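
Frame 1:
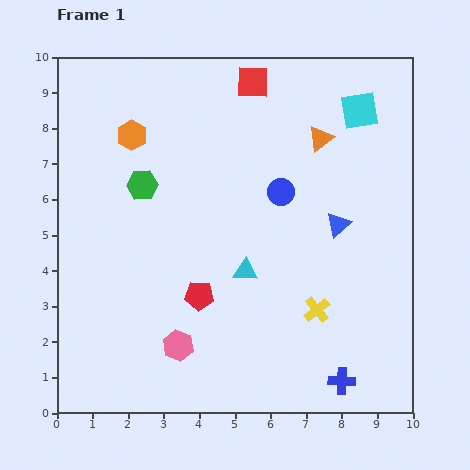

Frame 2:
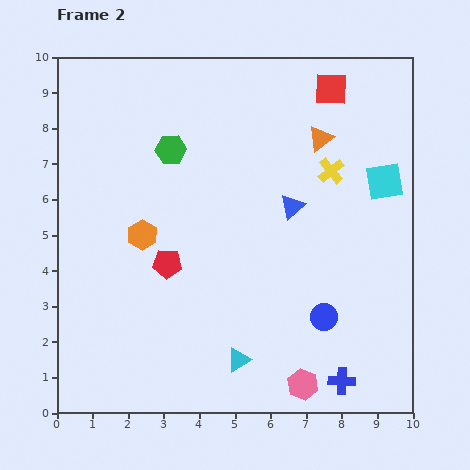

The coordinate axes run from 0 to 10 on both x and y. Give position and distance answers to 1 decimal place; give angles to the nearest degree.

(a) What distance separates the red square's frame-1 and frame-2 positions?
2.2

The red square moved from (5.5, 9.3) to (7.7, 9.1), a distance of √(2.2² + 0.2²) ≈ 2.2.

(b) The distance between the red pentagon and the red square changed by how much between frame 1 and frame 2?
+0.5

Distance in frame 1: 6.2. Distance in frame 2: 6.7.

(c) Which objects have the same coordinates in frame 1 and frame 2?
the blue cross, the orange triangle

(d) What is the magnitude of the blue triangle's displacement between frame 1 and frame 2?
1.4

The blue triangle moved from (7.9, 5.3) to (6.6, 5.8), a distance of √(1.3² + 0.5²) ≈ 1.4.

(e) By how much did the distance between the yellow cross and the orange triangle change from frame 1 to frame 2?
-3.9

Distance in frame 1: 4.8. Distance in frame 2: 0.9.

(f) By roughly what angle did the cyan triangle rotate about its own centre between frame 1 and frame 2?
34° counter-clockwise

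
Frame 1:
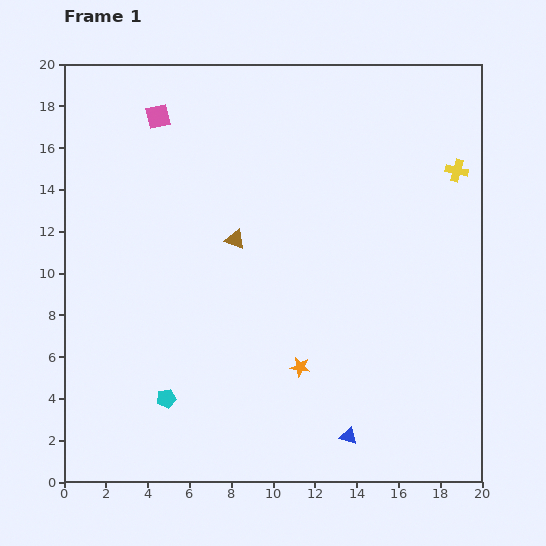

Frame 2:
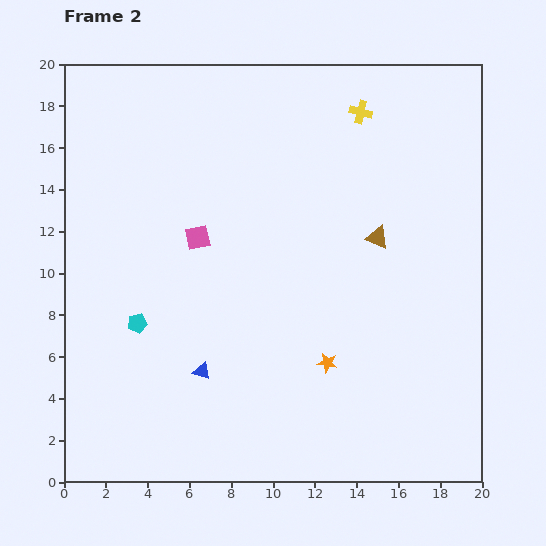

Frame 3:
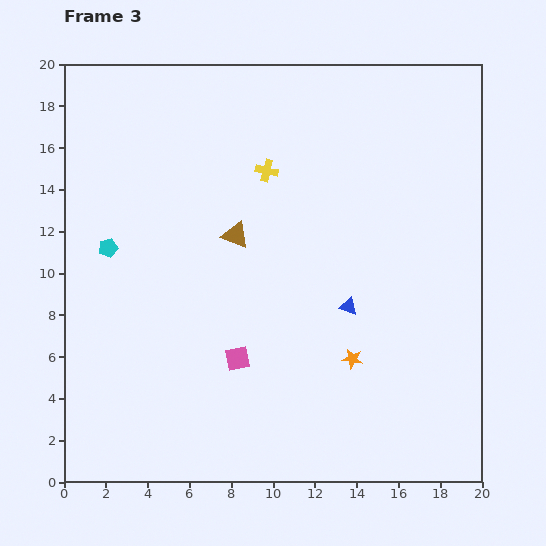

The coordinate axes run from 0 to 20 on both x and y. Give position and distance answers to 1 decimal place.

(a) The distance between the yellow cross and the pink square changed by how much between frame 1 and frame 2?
-4.7

Distance in frame 1: 14.5. Distance in frame 2: 9.8.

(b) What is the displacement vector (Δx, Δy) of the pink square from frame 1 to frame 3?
(3.8, -11.6)

The pink square was at (4.5, 17.5) in frame 1 and (8.3, 5.9) in frame 3.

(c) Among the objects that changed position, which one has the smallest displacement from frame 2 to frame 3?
the orange star

(moved 1.2)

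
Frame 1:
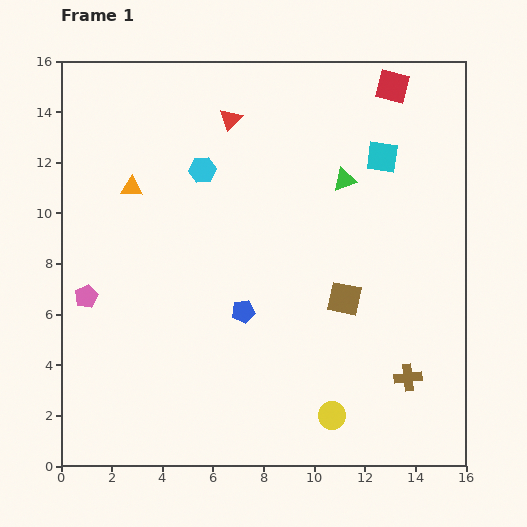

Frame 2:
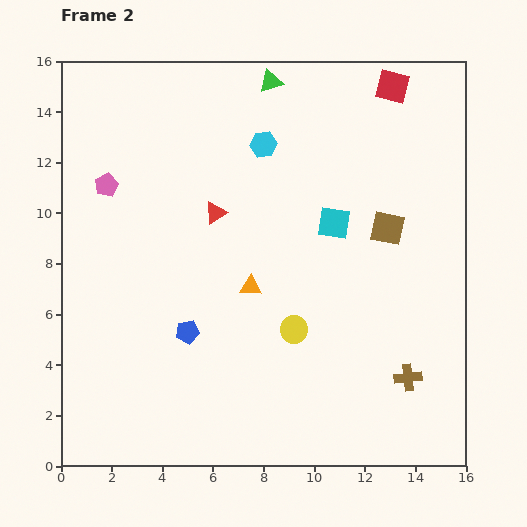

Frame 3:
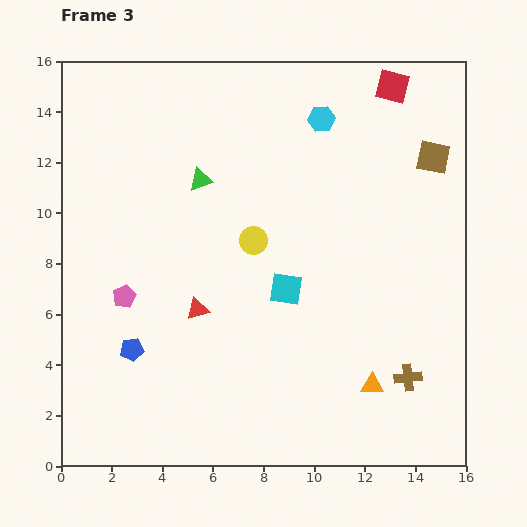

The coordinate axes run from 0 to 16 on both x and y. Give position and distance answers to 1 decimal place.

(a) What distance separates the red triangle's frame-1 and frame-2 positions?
3.7

The red triangle moved from (6.7, 13.7) to (6.1, 10.0), a distance of √(0.6² + 3.7²) ≈ 3.7.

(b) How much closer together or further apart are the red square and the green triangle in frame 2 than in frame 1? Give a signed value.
+0.6

Distance in frame 1: 4.2. Distance in frame 2: 4.8.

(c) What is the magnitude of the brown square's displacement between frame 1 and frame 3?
6.6

The brown square moved from (11.2, 6.6) to (14.7, 12.2), a distance of √(3.5² + 5.6²) ≈ 6.6.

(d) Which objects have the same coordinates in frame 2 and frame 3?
the red square, the brown cross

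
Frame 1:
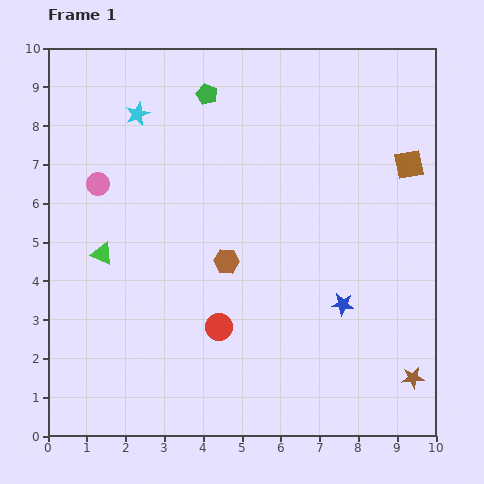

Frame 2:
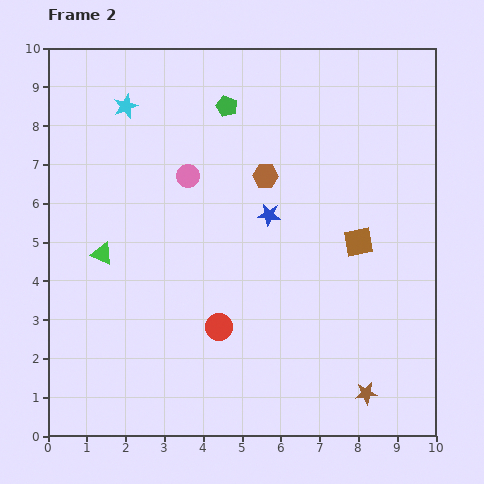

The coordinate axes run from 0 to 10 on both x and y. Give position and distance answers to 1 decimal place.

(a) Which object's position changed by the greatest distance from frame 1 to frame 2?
the blue star

(moved 3.0; next 2.4)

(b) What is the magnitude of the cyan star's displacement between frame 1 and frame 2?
0.4

The cyan star moved from (2.3, 8.3) to (2.0, 8.5), a distance of √(0.3² + 0.2²) ≈ 0.4.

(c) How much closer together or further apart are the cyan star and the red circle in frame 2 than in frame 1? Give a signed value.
+0.3

Distance in frame 1: 5.9. Distance in frame 2: 6.2.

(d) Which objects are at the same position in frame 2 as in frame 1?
the red circle, the green triangle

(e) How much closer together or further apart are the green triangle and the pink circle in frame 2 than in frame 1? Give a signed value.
+1.2

Distance in frame 1: 1.8. Distance in frame 2: 3.0.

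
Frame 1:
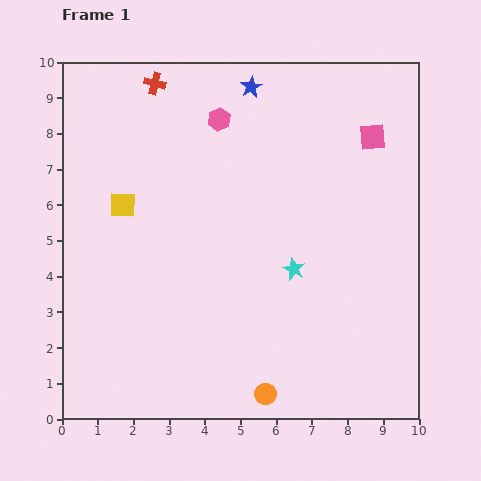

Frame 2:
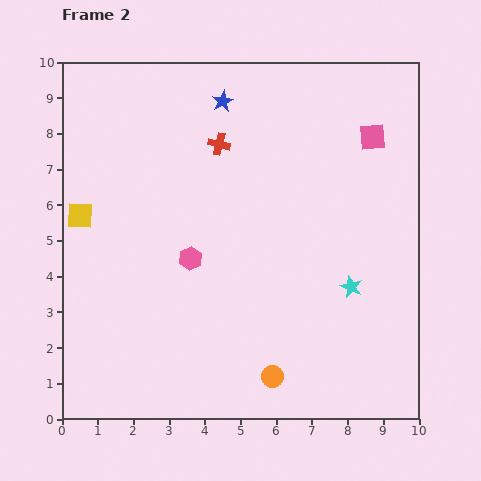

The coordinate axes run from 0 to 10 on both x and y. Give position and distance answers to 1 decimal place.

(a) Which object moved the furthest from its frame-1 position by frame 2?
the pink hexagon

(moved 4.0; next 2.5)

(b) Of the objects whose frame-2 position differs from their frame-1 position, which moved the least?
the orange circle

(moved 0.5)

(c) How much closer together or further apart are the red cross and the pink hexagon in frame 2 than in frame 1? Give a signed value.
+1.2

Distance in frame 1: 2.1. Distance in frame 2: 3.3.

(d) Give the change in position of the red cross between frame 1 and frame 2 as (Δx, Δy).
(1.8, -1.7)

The red cross was at (2.6, 9.4) in frame 1 and (4.4, 7.7) in frame 2.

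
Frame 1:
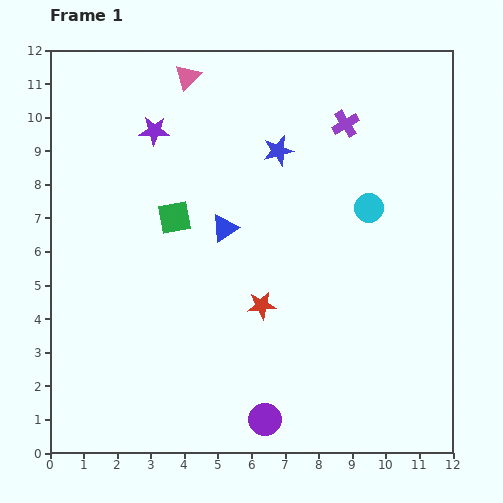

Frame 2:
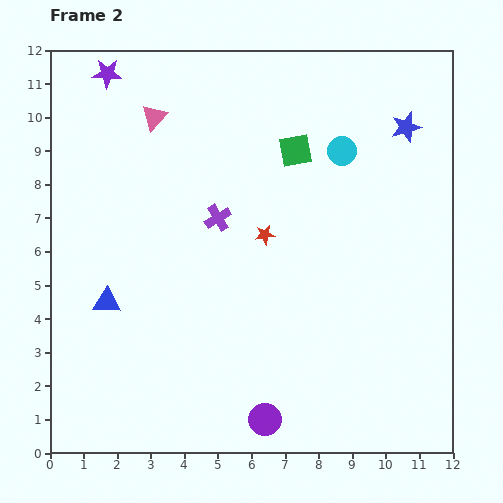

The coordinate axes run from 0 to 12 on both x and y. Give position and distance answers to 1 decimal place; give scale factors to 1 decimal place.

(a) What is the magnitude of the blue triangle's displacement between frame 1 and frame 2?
4.1

The blue triangle moved from (5.2, 6.7) to (1.7, 4.5), a distance of √(3.5² + 2.2²) ≈ 4.1.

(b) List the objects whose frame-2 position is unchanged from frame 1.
the purple circle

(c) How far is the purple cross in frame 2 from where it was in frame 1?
4.7

The purple cross moved from (8.8, 9.8) to (5.0, 7.0), a distance of √(3.8² + 2.8²) ≈ 4.7.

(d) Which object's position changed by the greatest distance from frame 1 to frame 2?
the purple cross

(moved 4.7; next 4.1)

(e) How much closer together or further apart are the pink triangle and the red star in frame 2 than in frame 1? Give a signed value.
-2.3

Distance in frame 1: 7.1. Distance in frame 2: 4.8.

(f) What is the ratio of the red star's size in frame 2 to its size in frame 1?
0.7×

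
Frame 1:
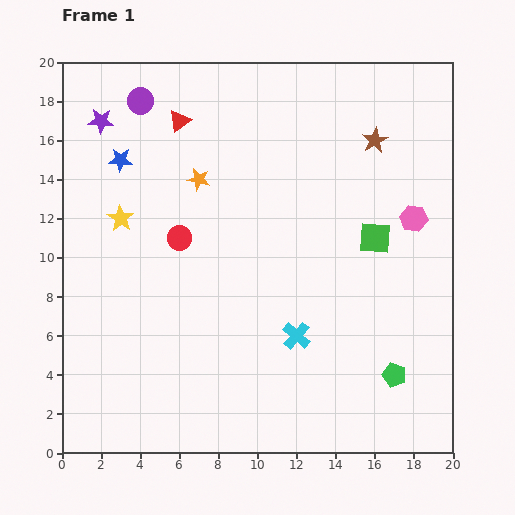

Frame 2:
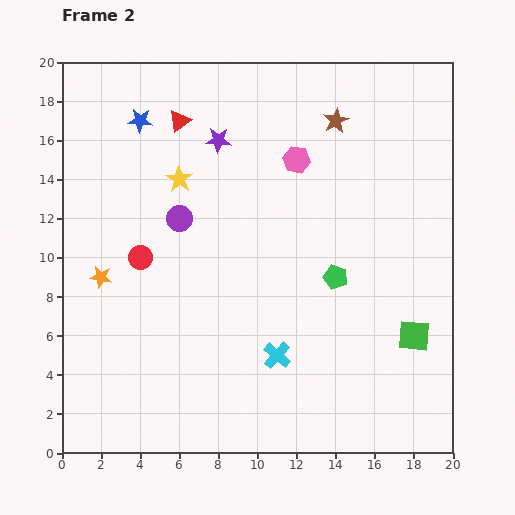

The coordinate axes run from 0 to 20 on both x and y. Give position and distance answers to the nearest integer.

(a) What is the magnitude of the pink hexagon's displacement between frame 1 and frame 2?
7

The pink hexagon moved from (18, 12) to (12, 15), a distance of √(6² + 3²) ≈ 7.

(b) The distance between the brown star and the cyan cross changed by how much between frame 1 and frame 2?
+1

Distance in frame 1: 11. Distance in frame 2: 12.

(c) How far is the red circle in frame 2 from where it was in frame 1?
2

The red circle moved from (6, 11) to (4, 10), a distance of √(2² + 1²) ≈ 2.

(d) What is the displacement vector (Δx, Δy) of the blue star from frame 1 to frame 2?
(1, 2)

The blue star was at (3, 15) in frame 1 and (4, 17) in frame 2.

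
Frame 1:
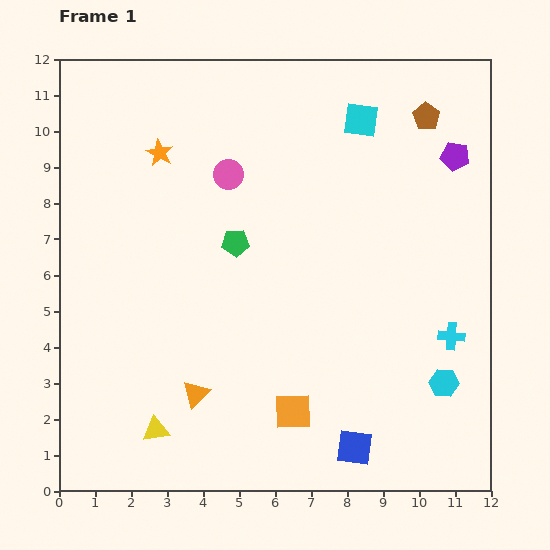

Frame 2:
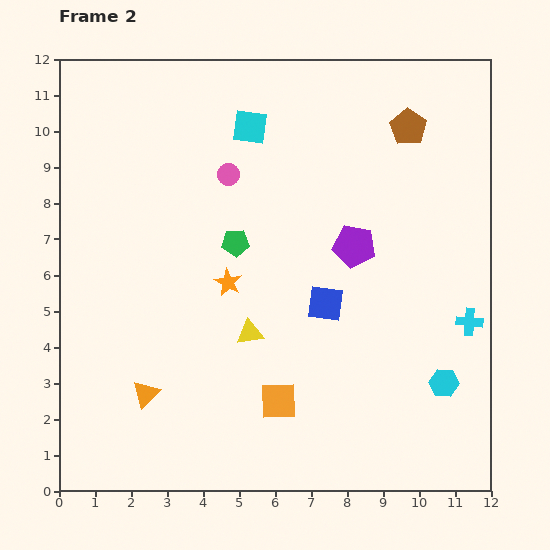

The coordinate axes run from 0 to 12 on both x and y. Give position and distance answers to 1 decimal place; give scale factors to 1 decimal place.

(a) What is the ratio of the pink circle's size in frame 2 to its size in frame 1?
0.7×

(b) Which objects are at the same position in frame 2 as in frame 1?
the cyan hexagon, the green pentagon, the pink circle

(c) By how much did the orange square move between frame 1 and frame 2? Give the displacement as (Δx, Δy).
(-0.4, 0.3)

The orange square was at (6.5, 2.2) in frame 1 and (6.1, 2.5) in frame 2.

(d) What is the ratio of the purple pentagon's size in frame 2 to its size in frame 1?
1.5×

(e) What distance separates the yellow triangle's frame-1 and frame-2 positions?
3.7

The yellow triangle moved from (2.7, 1.7) to (5.3, 4.4), a distance of √(2.6² + 2.7²) ≈ 3.7.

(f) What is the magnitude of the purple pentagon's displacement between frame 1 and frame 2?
3.8

The purple pentagon moved from (11.0, 9.3) to (8.2, 6.8), a distance of √(2.8² + 2.5²) ≈ 3.8.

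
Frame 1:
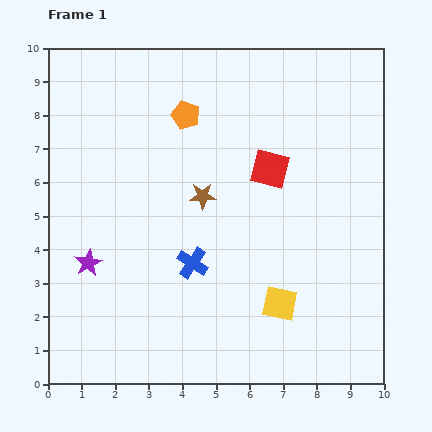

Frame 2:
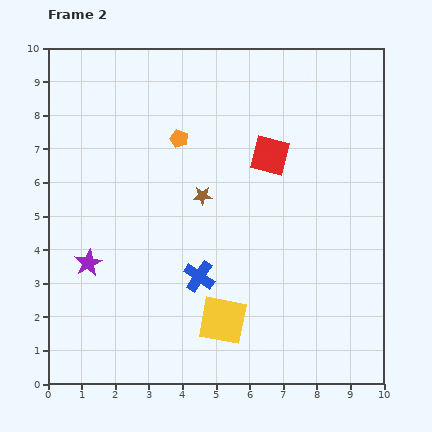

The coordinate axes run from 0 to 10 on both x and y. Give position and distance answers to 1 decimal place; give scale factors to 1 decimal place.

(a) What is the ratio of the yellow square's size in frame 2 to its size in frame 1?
1.4×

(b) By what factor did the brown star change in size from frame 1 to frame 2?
0.7×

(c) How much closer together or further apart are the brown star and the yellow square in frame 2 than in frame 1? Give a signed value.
-0.2

Distance in frame 1: 3.9. Distance in frame 2: 3.7.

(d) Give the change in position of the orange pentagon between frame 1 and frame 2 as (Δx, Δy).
(-0.2, -0.7)

The orange pentagon was at (4.1, 8.0) in frame 1 and (3.9, 7.3) in frame 2.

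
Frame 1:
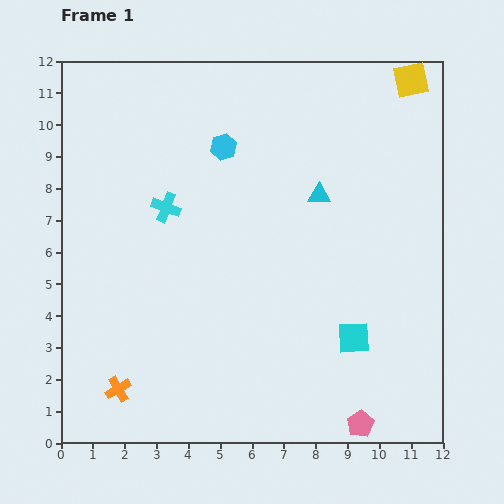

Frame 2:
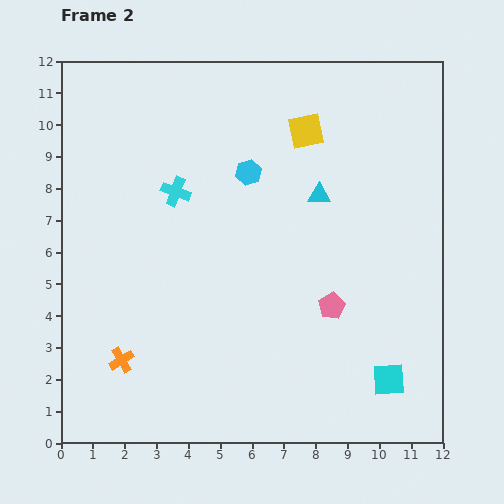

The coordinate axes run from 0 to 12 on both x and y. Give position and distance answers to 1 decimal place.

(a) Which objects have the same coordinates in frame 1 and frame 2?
the cyan triangle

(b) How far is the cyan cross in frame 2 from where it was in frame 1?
0.6

The cyan cross moved from (3.3, 7.4) to (3.6, 7.9), a distance of √(0.3² + 0.5²) ≈ 0.6.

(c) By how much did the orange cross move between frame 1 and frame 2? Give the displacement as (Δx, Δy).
(0.1, 0.9)

The orange cross was at (1.8, 1.7) in frame 1 and (1.9, 2.6) in frame 2.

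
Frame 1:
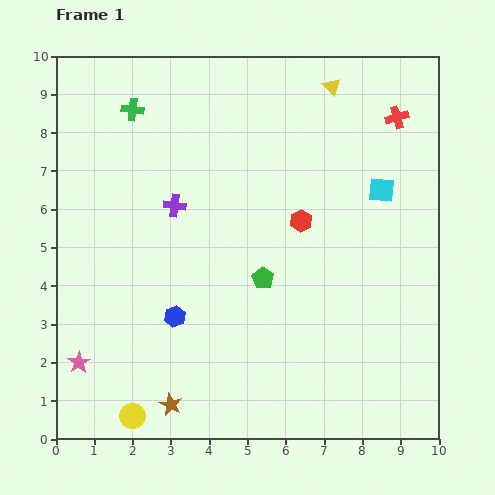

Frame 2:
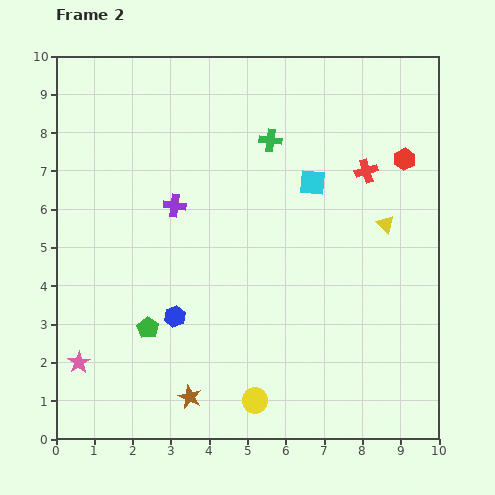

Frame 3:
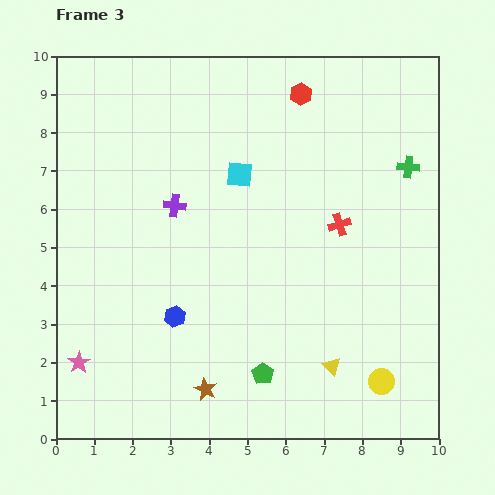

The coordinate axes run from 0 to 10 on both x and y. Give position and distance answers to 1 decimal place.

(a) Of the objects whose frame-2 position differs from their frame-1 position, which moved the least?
the brown star

(moved 0.5)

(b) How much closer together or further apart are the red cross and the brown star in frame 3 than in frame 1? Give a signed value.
-4.0

Distance in frame 1: 9.5. Distance in frame 3: 5.5.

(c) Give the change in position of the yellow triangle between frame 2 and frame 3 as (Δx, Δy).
(-1.4, -3.7)

The yellow triangle was at (8.6, 5.6) in frame 2 and (7.2, 1.9) in frame 3.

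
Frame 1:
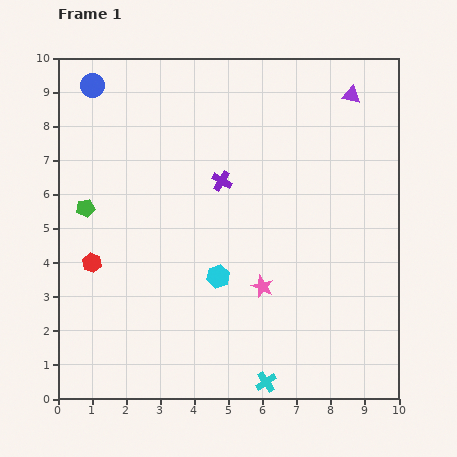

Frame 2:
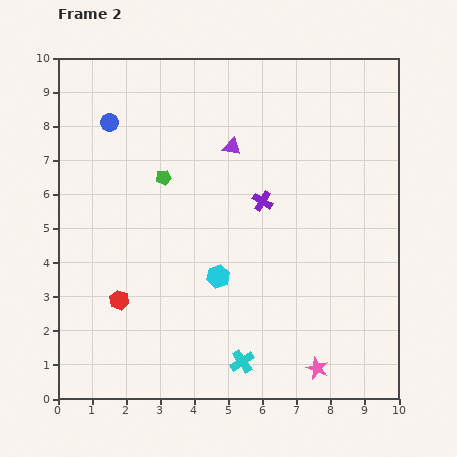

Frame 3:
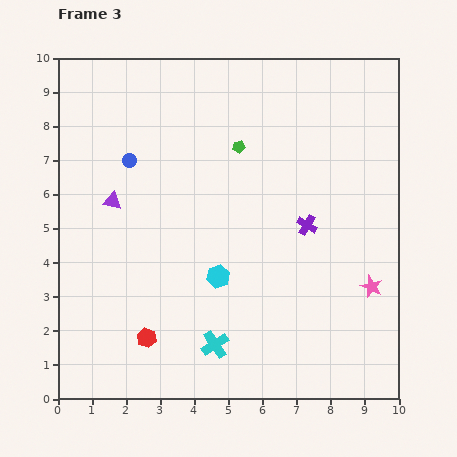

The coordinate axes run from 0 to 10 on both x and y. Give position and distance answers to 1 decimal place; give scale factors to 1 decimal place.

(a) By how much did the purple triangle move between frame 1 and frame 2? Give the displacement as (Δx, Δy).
(-3.5, -1.5)

The purple triangle was at (8.6, 8.9) in frame 1 and (5.1, 7.4) in frame 2.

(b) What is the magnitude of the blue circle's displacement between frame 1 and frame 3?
2.5

The blue circle moved from (1.0, 9.2) to (2.1, 7.0), a distance of √(1.1² + 2.2²) ≈ 2.5.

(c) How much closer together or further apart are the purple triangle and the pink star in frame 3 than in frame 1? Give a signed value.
+1.8

Distance in frame 1: 6.2. Distance in frame 3: 8.0.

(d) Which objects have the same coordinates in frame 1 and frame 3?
the cyan hexagon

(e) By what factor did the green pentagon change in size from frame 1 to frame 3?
0.7×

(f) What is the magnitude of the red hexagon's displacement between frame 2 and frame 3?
1.4

The red hexagon moved from (1.8, 2.9) to (2.6, 1.8), a distance of √(0.8² + 1.1²) ≈ 1.4.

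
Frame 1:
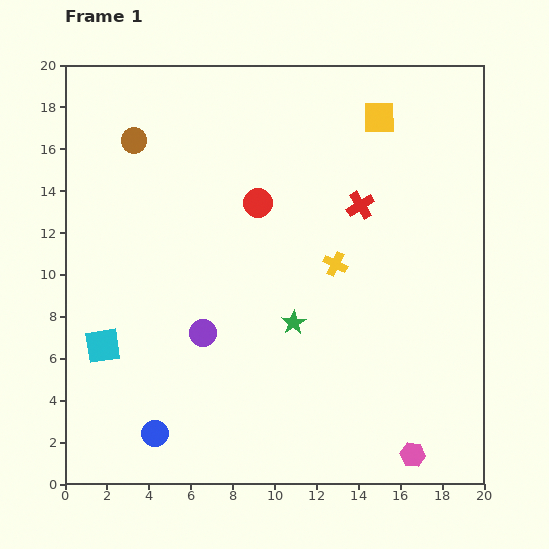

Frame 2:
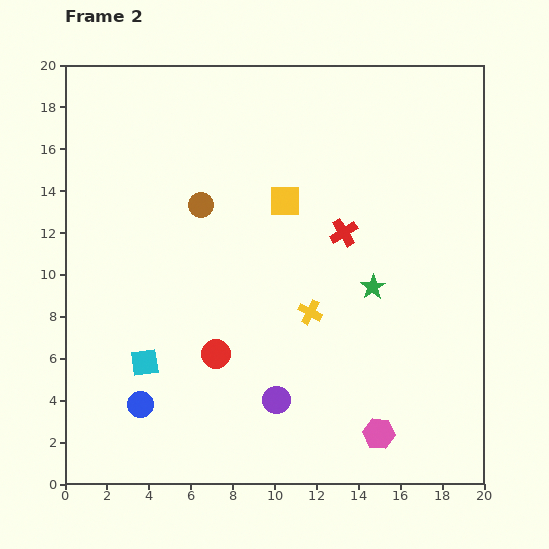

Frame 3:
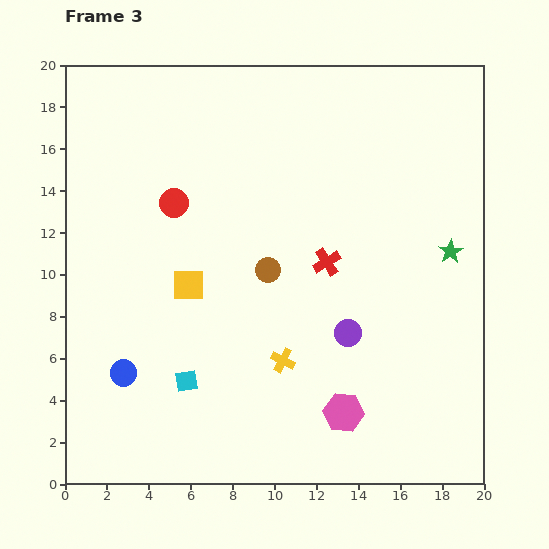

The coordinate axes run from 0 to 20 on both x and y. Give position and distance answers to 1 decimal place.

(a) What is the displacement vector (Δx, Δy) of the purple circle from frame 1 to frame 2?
(3.5, -3.2)

The purple circle was at (6.6, 7.2) in frame 1 and (10.1, 4.0) in frame 2.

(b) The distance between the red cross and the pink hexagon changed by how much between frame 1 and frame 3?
-5.0

Distance in frame 1: 12.2. Distance in frame 3: 7.2.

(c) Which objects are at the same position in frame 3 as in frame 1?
none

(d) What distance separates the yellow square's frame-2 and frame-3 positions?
6.1

The yellow square moved from (10.5, 13.5) to (5.9, 9.5), a distance of √(4.6² + 4.0²) ≈ 6.1.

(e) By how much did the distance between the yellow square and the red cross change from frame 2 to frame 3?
+3.5

Distance in frame 2: 3.2. Distance in frame 3: 6.7.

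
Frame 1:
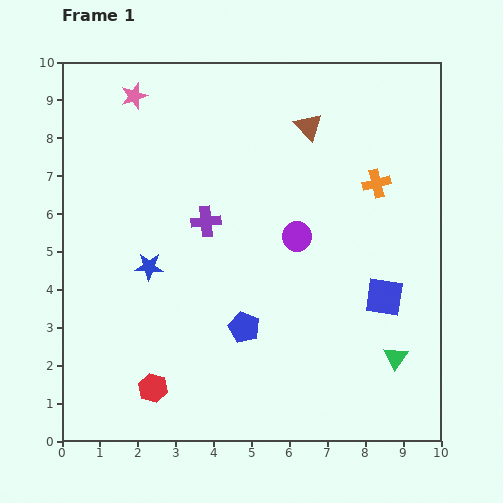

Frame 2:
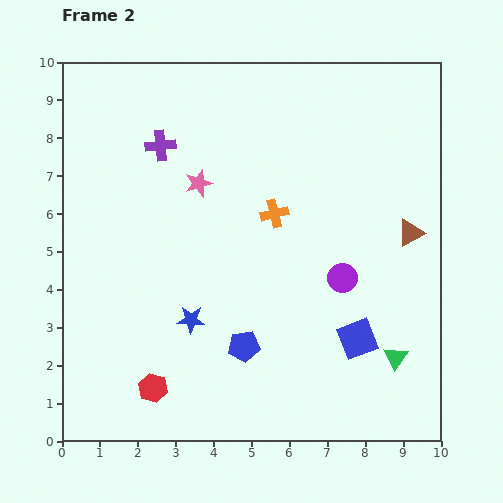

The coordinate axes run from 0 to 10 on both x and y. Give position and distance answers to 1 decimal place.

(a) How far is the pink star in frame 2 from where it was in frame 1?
2.9

The pink star moved from (1.9, 9.1) to (3.6, 6.8), a distance of √(1.7² + 2.3²) ≈ 2.9.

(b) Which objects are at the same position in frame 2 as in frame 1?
the red hexagon, the green triangle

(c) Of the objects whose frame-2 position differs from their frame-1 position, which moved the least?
the blue pentagon

(moved 0.5)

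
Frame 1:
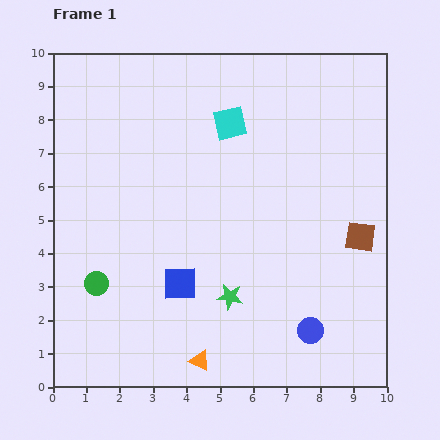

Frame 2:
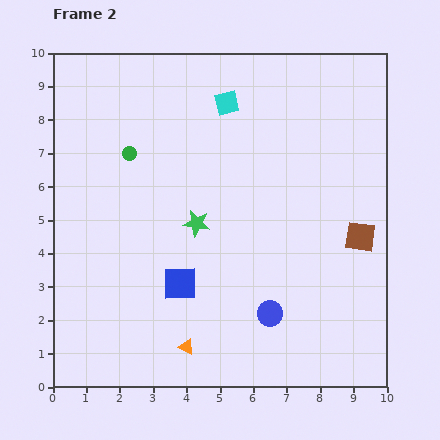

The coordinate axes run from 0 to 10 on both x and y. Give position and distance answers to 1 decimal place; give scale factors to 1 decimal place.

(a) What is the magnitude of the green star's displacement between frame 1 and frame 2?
2.4

The green star moved from (5.3, 2.7) to (4.3, 4.9), a distance of √(1.0² + 2.2²) ≈ 2.4.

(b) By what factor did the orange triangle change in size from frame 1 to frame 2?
0.7×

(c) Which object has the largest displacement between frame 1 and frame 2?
the green circle

(moved 4.0; next 2.4)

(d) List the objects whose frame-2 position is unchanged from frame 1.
the blue square, the brown square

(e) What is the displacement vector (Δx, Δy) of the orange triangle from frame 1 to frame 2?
(-0.4, 0.4)

The orange triangle was at (4.4, 0.8) in frame 1 and (4.0, 1.2) in frame 2.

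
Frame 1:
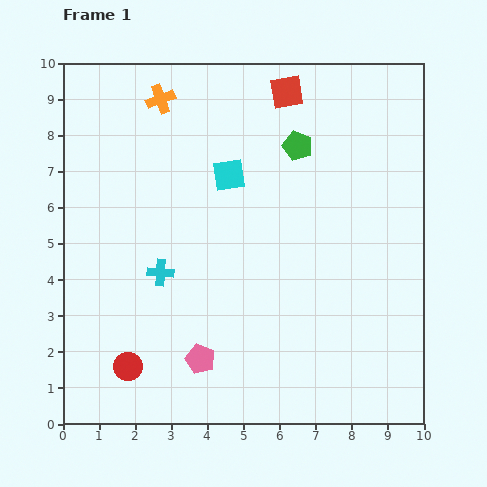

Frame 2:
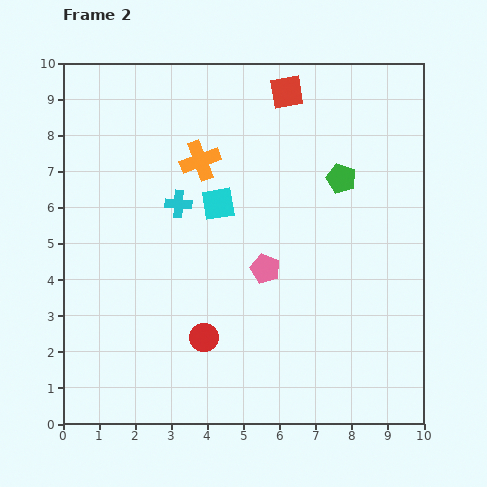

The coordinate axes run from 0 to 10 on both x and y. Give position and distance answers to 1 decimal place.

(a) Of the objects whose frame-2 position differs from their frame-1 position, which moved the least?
the cyan square

(moved 0.9)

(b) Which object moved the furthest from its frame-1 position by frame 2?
the pink pentagon

(moved 3.1; next 2.2)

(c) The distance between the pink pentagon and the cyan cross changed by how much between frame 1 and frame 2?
+0.4

Distance in frame 1: 2.6. Distance in frame 2: 3.0.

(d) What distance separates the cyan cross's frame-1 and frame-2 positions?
2.0

The cyan cross moved from (2.7, 4.2) to (3.2, 6.1), a distance of √(0.5² + 1.9²) ≈ 2.0.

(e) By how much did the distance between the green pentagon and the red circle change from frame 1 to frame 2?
-1.9

Distance in frame 1: 7.7. Distance in frame 2: 5.8.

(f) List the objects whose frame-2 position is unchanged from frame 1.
the red square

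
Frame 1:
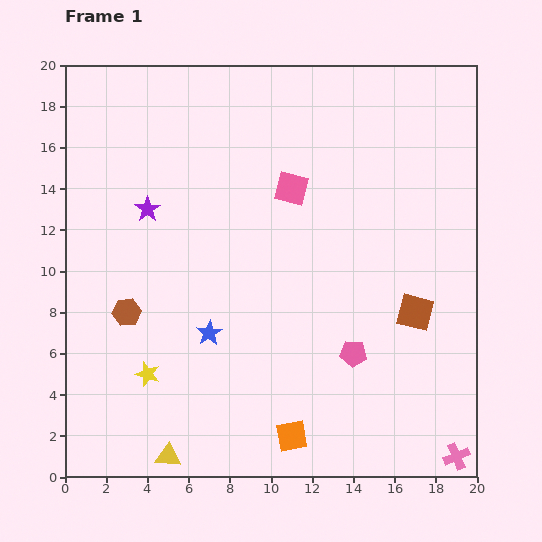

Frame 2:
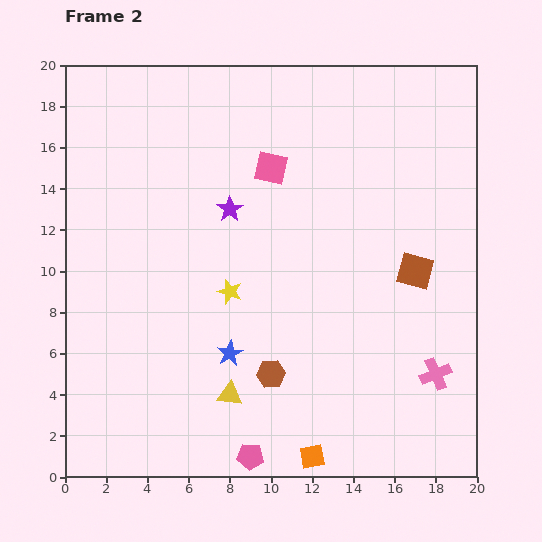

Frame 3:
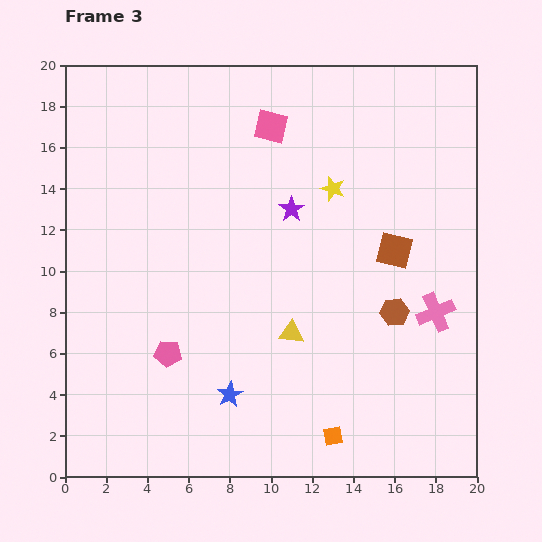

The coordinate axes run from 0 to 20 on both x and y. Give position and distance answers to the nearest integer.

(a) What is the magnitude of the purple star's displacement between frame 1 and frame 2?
4

The purple star moved from (4, 13) to (8, 13), a distance of √(4² + 0²) ≈ 4.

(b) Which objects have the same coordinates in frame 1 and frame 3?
none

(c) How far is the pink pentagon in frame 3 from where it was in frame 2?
6

The pink pentagon moved from (9, 1) to (5, 6), a distance of √(4² + 5²) ≈ 6.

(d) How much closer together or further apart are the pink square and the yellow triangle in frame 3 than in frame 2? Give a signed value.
-1

Distance in frame 2: 11. Distance in frame 3: 10.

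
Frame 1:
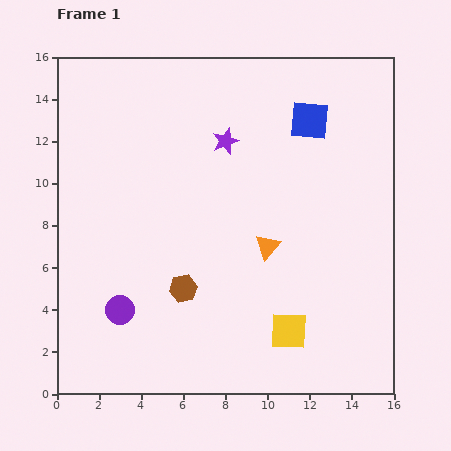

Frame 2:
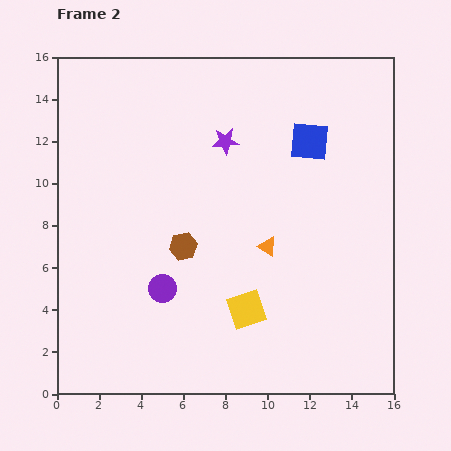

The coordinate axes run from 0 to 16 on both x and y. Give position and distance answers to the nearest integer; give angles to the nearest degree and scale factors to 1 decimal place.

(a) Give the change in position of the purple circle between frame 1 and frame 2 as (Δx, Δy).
(2, 1)

The purple circle was at (3, 4) in frame 1 and (5, 5) in frame 2.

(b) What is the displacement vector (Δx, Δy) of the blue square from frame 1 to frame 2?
(0, -1)

The blue square was at (12, 13) in frame 1 and (12, 12) in frame 2.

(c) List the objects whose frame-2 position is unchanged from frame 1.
the orange triangle, the purple star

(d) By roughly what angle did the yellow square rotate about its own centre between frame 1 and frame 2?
20° counter-clockwise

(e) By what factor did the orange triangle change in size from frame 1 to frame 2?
0.8×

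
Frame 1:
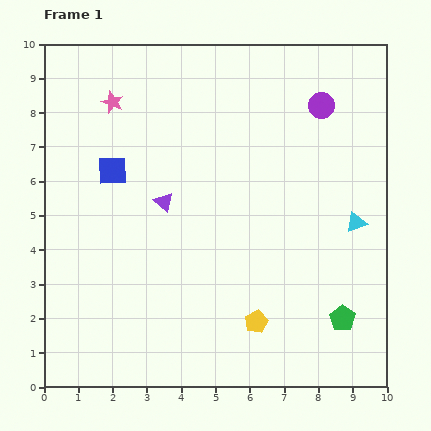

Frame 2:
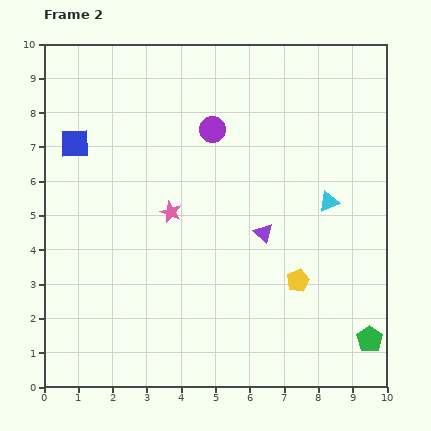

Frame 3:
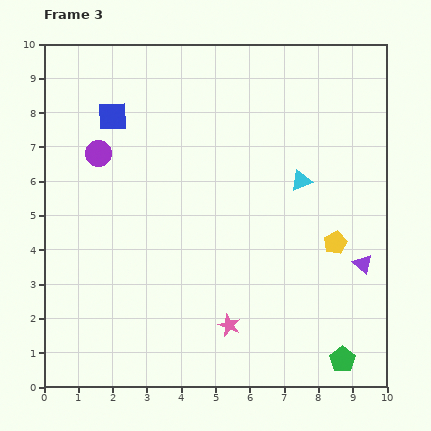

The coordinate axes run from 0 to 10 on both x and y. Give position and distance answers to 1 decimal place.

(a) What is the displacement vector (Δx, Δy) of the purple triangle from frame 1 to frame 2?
(2.9, -0.9)

The purple triangle was at (3.5, 5.4) in frame 1 and (6.4, 4.5) in frame 2.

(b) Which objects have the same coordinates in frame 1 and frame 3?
none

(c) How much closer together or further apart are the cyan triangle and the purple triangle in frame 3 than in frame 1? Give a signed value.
-2.6

Distance in frame 1: 5.6. Distance in frame 3: 3.0.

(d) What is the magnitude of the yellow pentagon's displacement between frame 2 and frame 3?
1.6

The yellow pentagon moved from (7.4, 3.1) to (8.5, 4.2), a distance of √(1.1² + 1.1²) ≈ 1.6.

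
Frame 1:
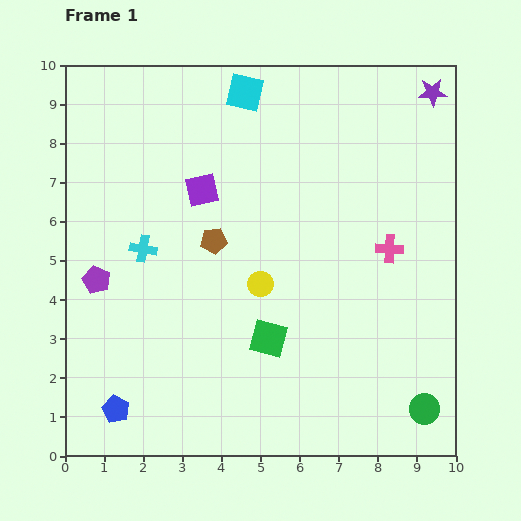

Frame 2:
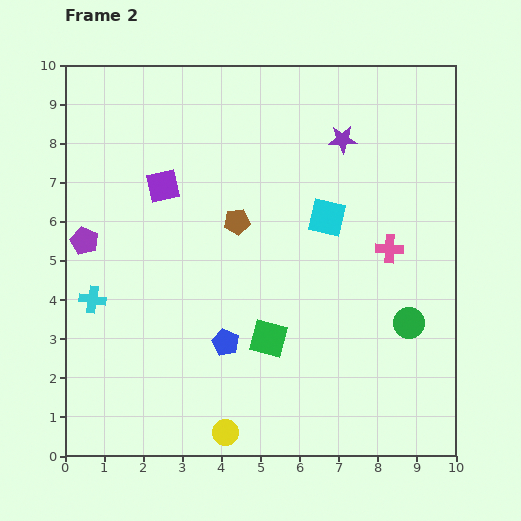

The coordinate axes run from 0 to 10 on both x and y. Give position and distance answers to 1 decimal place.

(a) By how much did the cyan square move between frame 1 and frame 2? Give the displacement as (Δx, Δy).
(2.1, -3.2)

The cyan square was at (4.6, 9.3) in frame 1 and (6.7, 6.1) in frame 2.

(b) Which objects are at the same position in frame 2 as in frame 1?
the green square, the pink cross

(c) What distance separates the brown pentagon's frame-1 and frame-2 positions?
0.8

The brown pentagon moved from (3.8, 5.5) to (4.4, 6.0), a distance of √(0.6² + 0.5²) ≈ 0.8.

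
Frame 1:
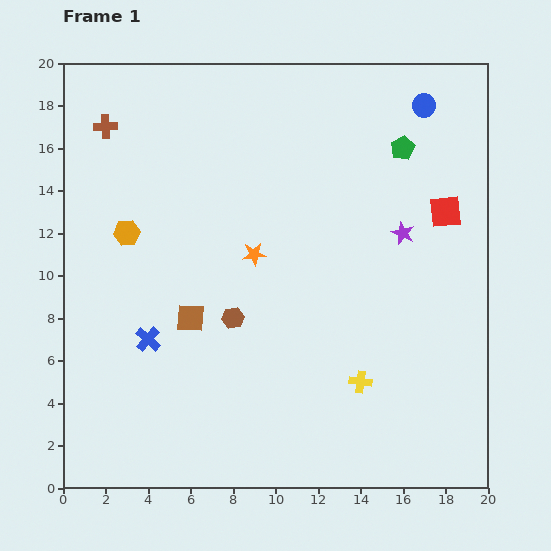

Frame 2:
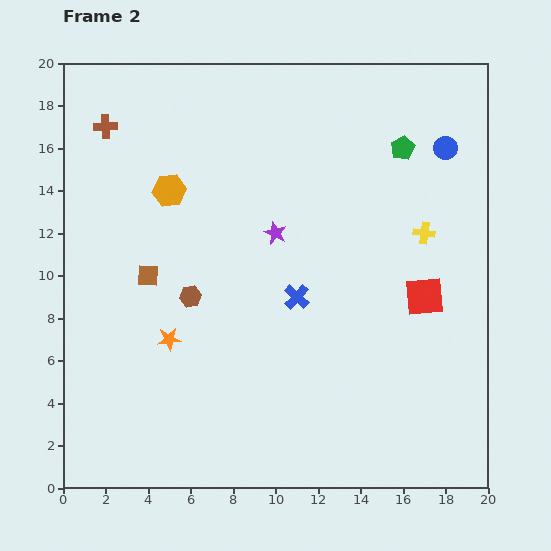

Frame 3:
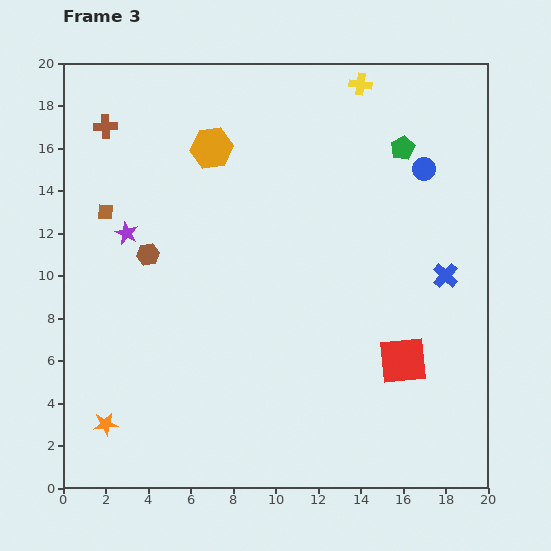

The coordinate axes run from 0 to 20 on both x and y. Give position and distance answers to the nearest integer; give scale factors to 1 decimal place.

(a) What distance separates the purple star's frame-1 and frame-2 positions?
6

The purple star moved from (16, 12) to (10, 12), a distance of √(6² + 0²) ≈ 6.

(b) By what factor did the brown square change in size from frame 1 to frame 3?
0.6×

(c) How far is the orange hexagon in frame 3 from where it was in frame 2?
3

The orange hexagon moved from (5, 14) to (7, 16), a distance of √(2² + 2²) ≈ 3.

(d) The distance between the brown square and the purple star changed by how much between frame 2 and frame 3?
-5

Distance in frame 2: 6. Distance in frame 3: 1.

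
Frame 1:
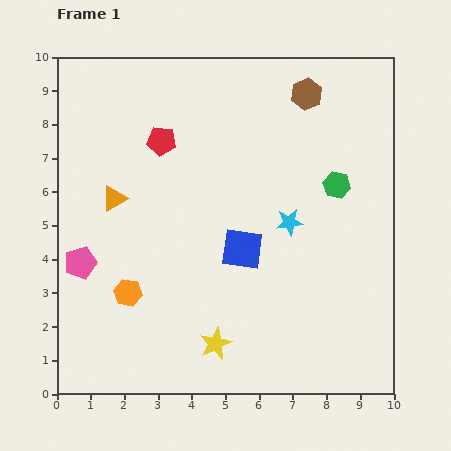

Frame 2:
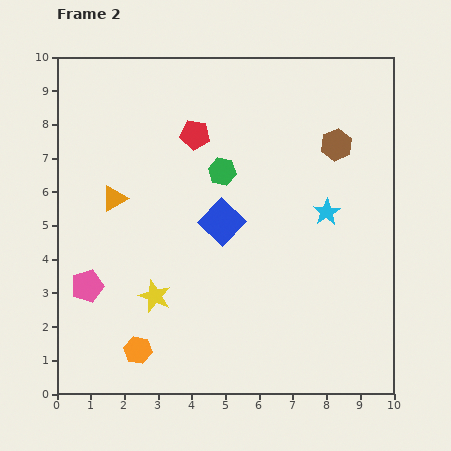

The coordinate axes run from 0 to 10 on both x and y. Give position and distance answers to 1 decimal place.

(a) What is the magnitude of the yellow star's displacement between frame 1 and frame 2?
2.3

The yellow star moved from (4.7, 1.5) to (2.9, 2.9), a distance of √(1.8² + 1.4²) ≈ 2.3.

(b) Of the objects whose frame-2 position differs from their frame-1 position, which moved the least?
the pink pentagon

(moved 0.7)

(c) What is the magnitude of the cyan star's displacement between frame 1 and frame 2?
1.1

The cyan star moved from (6.9, 5.1) to (8.0, 5.4), a distance of √(1.1² + 0.3²) ≈ 1.1.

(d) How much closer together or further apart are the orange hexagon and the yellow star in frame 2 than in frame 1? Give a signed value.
-1.3

Distance in frame 1: 3.0. Distance in frame 2: 1.7.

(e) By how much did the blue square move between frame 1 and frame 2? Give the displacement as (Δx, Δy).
(-0.6, 0.8)

The blue square was at (5.5, 4.3) in frame 1 and (4.9, 5.1) in frame 2.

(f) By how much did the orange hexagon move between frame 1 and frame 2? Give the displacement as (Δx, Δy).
(0.3, -1.7)

The orange hexagon was at (2.1, 3.0) in frame 1 and (2.4, 1.3) in frame 2.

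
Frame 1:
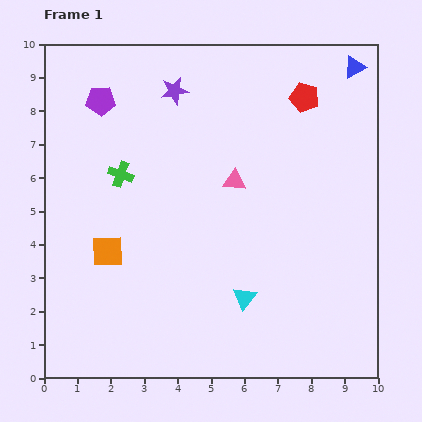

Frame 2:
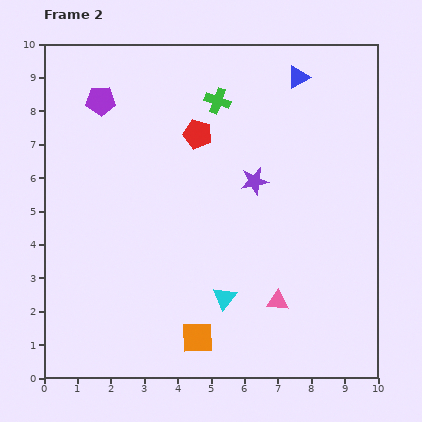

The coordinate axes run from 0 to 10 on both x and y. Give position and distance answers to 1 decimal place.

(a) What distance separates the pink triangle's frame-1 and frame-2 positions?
3.8

The pink triangle moved from (5.7, 5.9) to (7.0, 2.3), a distance of √(1.3² + 3.6²) ≈ 3.8.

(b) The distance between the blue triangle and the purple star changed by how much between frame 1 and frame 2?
-2.0

Distance in frame 1: 5.4. Distance in frame 2: 3.4.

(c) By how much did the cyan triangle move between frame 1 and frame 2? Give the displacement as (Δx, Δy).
(-0.6, 0.0)

The cyan triangle was at (6.0, 2.4) in frame 1 and (5.4, 2.4) in frame 2.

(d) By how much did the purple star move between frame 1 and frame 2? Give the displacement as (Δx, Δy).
(2.4, -2.7)

The purple star was at (3.9, 8.6) in frame 1 and (6.3, 5.9) in frame 2.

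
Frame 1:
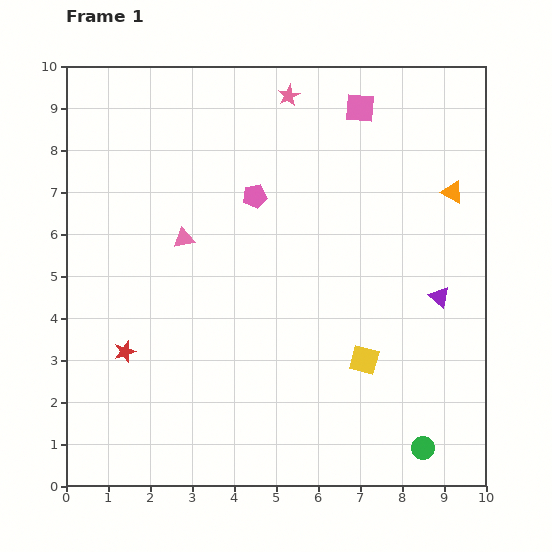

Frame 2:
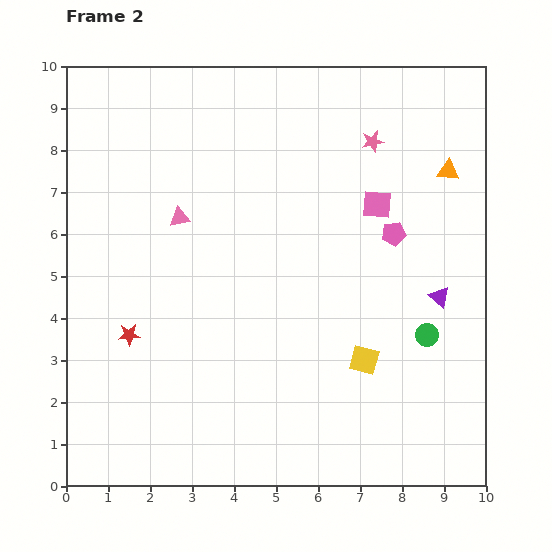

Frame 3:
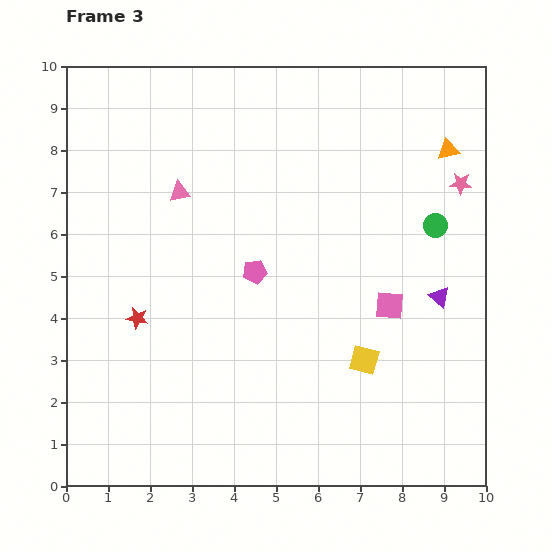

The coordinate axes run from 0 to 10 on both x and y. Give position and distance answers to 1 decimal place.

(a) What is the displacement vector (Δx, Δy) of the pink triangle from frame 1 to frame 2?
(-0.1, 0.5)

The pink triangle was at (2.8, 5.9) in frame 1 and (2.7, 6.4) in frame 2.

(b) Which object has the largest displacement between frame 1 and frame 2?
the pink pentagon

(moved 3.4; next 2.7)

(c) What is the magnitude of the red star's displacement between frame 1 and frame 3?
0.9

The red star moved from (1.4, 3.2) to (1.7, 4.0), a distance of √(0.3² + 0.8²) ≈ 0.9.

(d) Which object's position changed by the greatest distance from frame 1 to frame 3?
the green circle

(moved 5.3; next 4.8)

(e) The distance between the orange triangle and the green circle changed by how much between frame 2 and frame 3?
-2.1

Distance in frame 2: 3.9. Distance in frame 3: 1.8.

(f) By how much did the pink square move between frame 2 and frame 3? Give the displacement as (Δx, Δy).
(0.3, -2.4)

The pink square was at (7.4, 6.7) in frame 2 and (7.7, 4.3) in frame 3.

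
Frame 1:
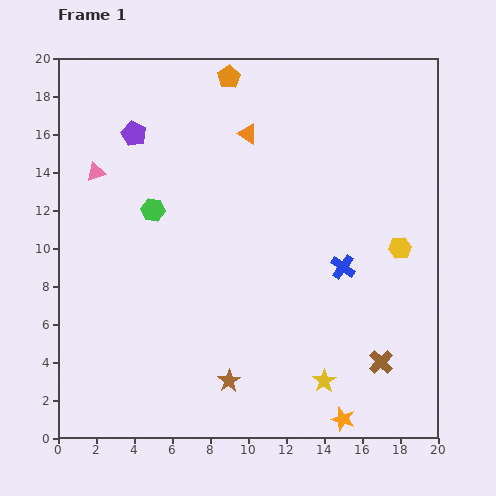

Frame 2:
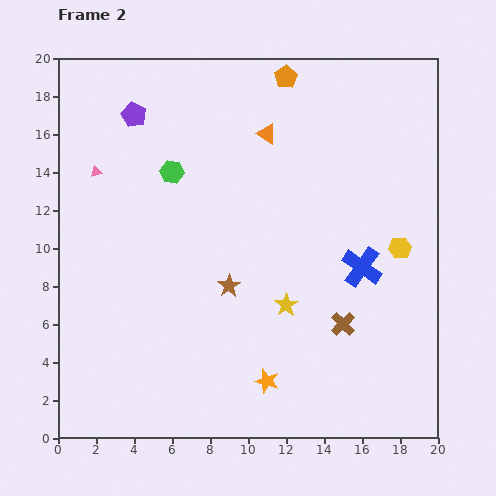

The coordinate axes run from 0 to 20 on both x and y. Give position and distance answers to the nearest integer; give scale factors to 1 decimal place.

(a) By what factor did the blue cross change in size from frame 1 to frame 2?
1.7×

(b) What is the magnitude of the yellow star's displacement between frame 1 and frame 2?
4

The yellow star moved from (14, 3) to (12, 7), a distance of √(2² + 4²) ≈ 4.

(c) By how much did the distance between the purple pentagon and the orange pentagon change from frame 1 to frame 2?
+2

Distance in frame 1: 6. Distance in frame 2: 8.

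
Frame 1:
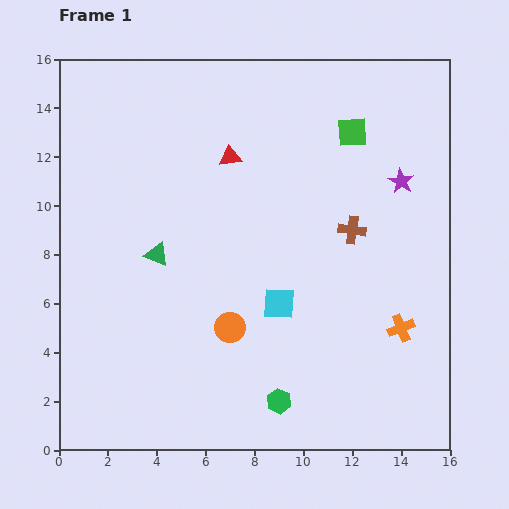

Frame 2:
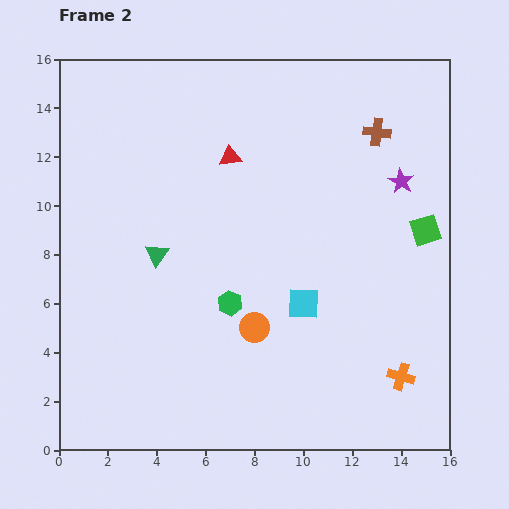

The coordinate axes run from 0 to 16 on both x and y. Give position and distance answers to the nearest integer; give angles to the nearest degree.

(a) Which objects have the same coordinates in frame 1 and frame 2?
the red triangle, the purple star, the green triangle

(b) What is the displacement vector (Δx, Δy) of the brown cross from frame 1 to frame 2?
(1, 4)

The brown cross was at (12, 9) in frame 1 and (13, 13) in frame 2.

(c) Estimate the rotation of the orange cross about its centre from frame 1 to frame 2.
38° clockwise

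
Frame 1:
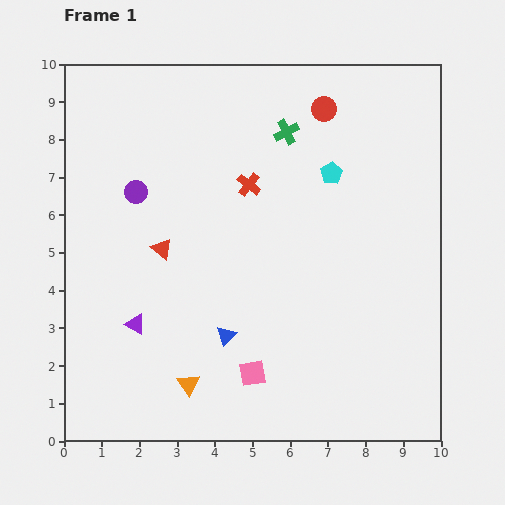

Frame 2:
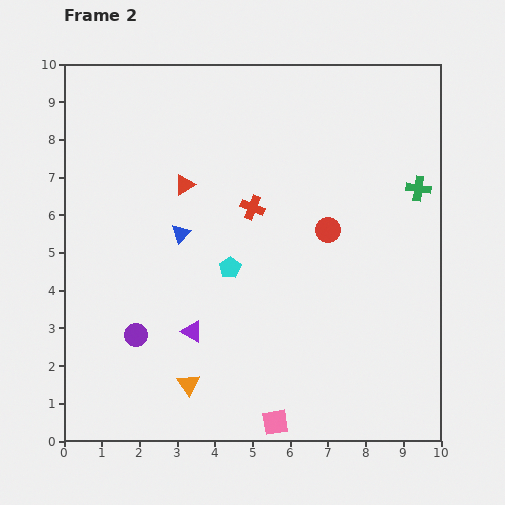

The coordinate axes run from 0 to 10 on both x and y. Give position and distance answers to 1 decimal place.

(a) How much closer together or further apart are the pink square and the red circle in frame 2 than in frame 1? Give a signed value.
-2.0

Distance in frame 1: 7.3. Distance in frame 2: 5.3.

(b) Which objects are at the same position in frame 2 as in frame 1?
the orange triangle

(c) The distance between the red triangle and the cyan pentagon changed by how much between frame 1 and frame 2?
-2.4

Distance in frame 1: 4.9. Distance in frame 2: 2.5.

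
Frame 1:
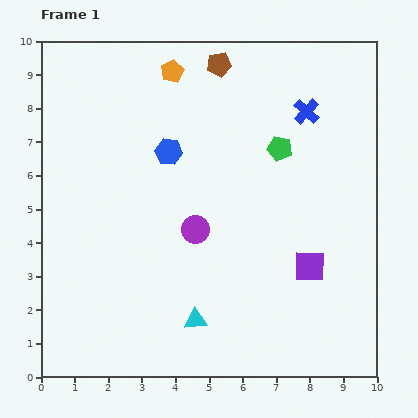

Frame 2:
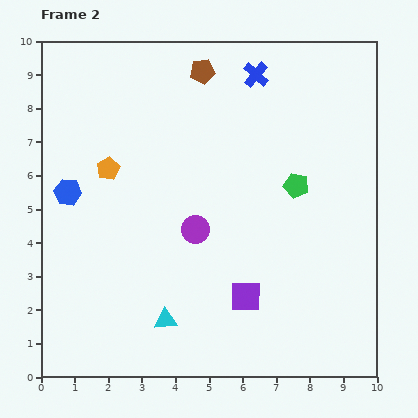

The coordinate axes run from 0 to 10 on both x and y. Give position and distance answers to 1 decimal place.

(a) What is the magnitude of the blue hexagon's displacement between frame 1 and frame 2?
3.2

The blue hexagon moved from (3.8, 6.7) to (0.8, 5.5), a distance of √(3.0² + 1.2²) ≈ 3.2.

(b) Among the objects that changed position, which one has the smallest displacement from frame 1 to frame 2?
the brown pentagon

(moved 0.5)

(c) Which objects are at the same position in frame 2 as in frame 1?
the purple circle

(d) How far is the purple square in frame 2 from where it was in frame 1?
2.1

The purple square moved from (8.0, 3.3) to (6.1, 2.4), a distance of √(1.9² + 0.9²) ≈ 2.1.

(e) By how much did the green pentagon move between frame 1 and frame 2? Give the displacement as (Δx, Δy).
(0.5, -1.1)

The green pentagon was at (7.1, 6.8) in frame 1 and (7.6, 5.7) in frame 2.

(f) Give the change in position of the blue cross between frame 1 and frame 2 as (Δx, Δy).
(-1.5, 1.1)

The blue cross was at (7.9, 7.9) in frame 1 and (6.4, 9.0) in frame 2.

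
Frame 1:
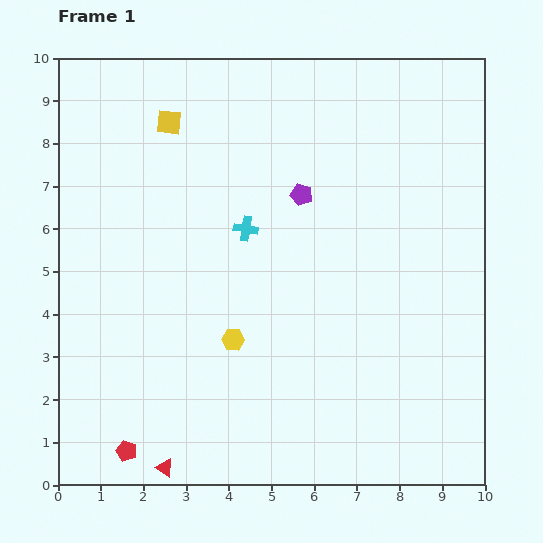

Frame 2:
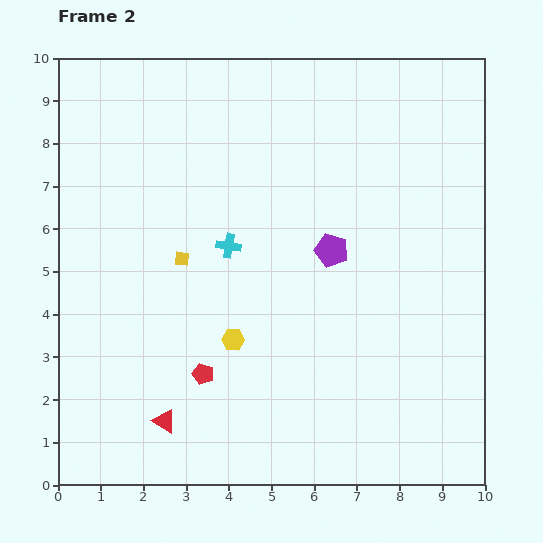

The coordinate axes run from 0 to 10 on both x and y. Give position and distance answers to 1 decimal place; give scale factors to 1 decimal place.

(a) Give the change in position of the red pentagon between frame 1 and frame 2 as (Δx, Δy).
(1.8, 1.8)

The red pentagon was at (1.6, 0.8) in frame 1 and (3.4, 2.6) in frame 2.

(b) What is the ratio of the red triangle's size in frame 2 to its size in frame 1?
1.3×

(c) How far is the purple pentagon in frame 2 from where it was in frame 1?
1.5

The purple pentagon moved from (5.7, 6.8) to (6.4, 5.5), a distance of √(0.7² + 1.3²) ≈ 1.5.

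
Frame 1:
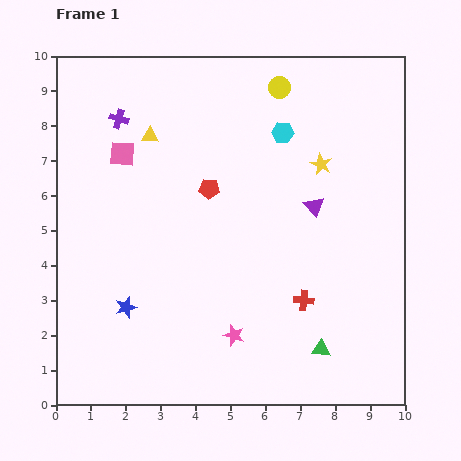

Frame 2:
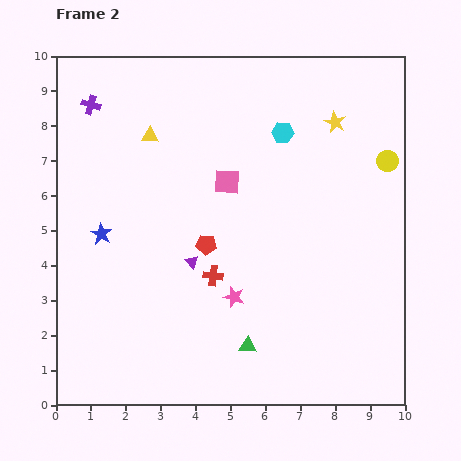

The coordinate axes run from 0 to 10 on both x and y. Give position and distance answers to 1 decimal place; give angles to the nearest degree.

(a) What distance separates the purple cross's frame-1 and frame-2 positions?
0.9

The purple cross moved from (1.8, 8.2) to (1.0, 8.6), a distance of √(0.8² + 0.4²) ≈ 0.9.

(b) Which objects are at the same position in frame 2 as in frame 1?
the yellow triangle, the cyan hexagon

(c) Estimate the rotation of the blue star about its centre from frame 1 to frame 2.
27° counter-clockwise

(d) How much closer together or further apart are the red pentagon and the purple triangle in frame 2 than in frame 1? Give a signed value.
-2.4

Distance in frame 1: 3.0. Distance in frame 2: 0.6.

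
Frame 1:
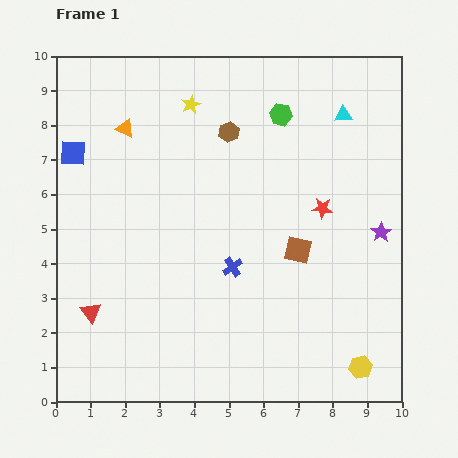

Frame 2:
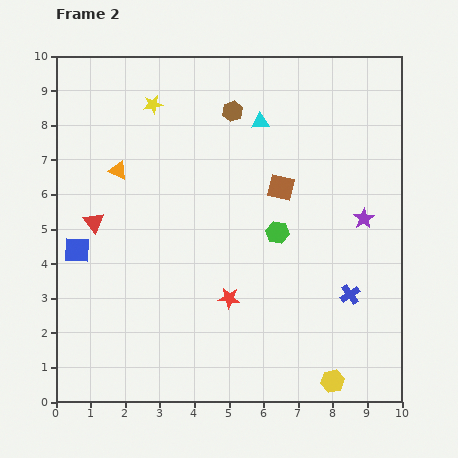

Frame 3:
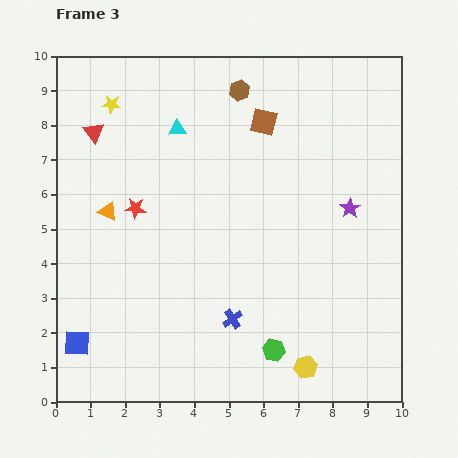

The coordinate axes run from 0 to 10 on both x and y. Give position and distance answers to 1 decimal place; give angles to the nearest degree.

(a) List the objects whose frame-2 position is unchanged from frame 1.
none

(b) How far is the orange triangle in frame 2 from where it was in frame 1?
1.2

The orange triangle moved from (2.0, 7.9) to (1.8, 6.7), a distance of √(0.2² + 1.2²) ≈ 1.2.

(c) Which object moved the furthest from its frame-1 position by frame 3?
the green hexagon

(moved 6.8; next 5.5)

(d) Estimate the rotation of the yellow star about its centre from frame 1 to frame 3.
30° clockwise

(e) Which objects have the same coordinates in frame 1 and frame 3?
none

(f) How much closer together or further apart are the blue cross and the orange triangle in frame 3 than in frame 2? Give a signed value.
-2.8

Distance in frame 2: 7.6. Distance in frame 3: 4.8.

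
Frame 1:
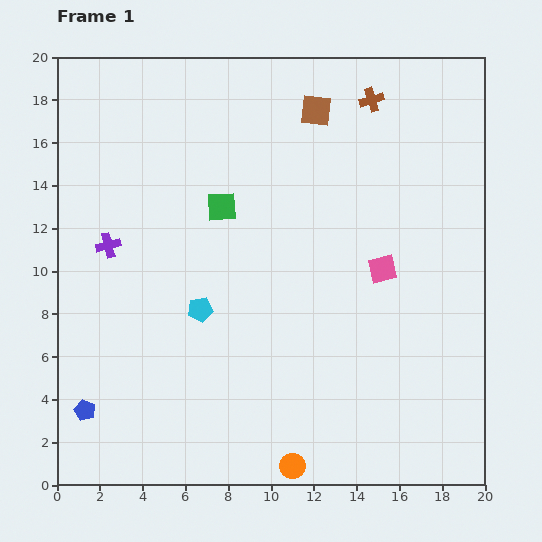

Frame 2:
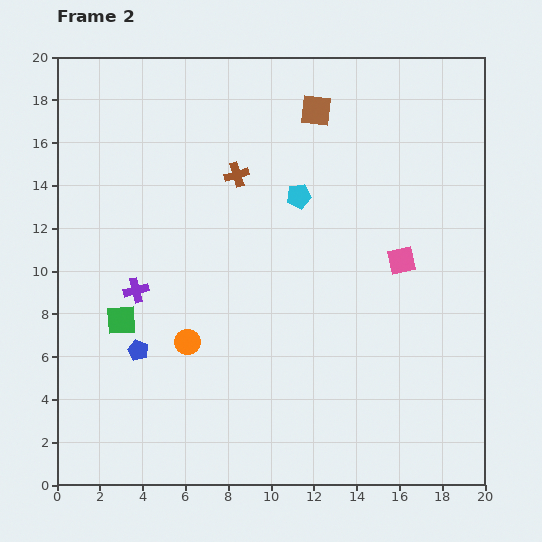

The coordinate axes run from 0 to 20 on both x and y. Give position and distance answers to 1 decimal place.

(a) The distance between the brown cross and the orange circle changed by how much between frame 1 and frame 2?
-9.4

Distance in frame 1: 17.5. Distance in frame 2: 8.1.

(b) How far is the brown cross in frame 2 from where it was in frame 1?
7.2

The brown cross moved from (14.7, 18.0) to (8.4, 14.5), a distance of √(6.3² + 3.5²) ≈ 7.2.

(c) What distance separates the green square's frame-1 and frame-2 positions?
7.1

The green square moved from (7.7, 13.0) to (3.0, 7.7), a distance of √(4.7² + 5.3²) ≈ 7.1.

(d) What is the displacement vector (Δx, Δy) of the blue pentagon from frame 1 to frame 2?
(2.5, 2.8)

The blue pentagon was at (1.3, 3.5) in frame 1 and (3.8, 6.3) in frame 2.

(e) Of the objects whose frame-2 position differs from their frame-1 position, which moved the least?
the pink square

(moved 1.0)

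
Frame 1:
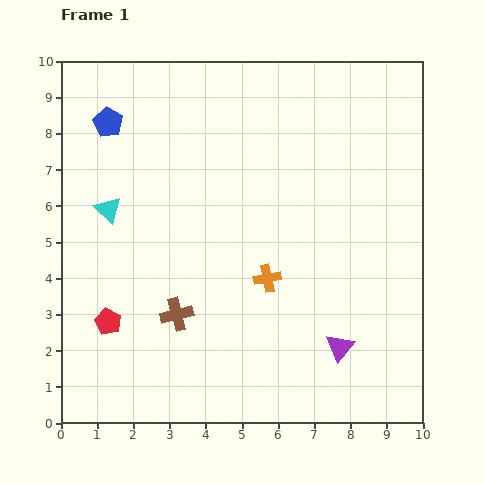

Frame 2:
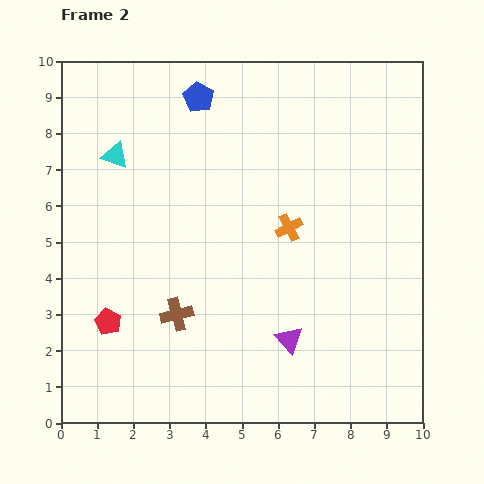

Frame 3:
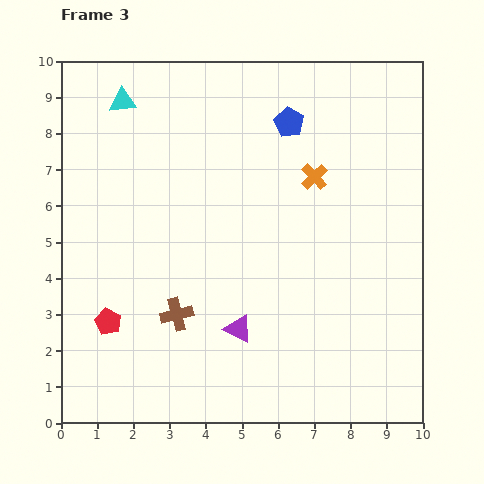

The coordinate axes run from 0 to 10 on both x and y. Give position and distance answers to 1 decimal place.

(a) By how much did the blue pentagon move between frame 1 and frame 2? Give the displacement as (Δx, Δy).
(2.5, 0.7)

The blue pentagon was at (1.3, 8.3) in frame 1 and (3.8, 9.0) in frame 2.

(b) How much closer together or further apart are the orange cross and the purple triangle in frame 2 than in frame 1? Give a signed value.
+0.3

Distance in frame 1: 2.8. Distance in frame 2: 3.1.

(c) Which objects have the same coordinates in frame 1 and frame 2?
the red pentagon, the brown cross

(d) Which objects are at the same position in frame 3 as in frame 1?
the red pentagon, the brown cross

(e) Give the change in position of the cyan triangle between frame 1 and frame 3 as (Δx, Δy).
(0.4, 3.0)

The cyan triangle was at (1.3, 5.9) in frame 1 and (1.7, 8.9) in frame 3.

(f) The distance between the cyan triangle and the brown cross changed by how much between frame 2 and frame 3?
+1.4

Distance in frame 2: 4.7. Distance in frame 3: 6.1.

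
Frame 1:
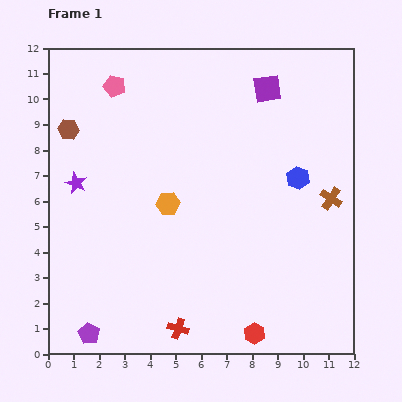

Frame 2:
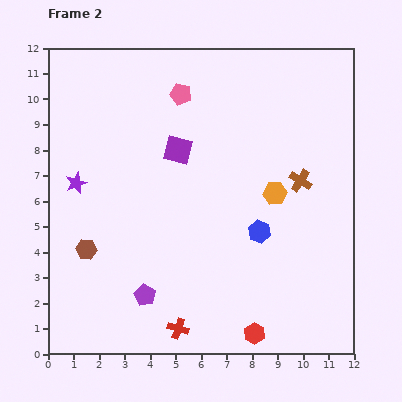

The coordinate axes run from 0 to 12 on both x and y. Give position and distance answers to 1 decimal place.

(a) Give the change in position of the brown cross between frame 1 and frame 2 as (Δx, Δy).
(-1.2, 0.7)

The brown cross was at (11.1, 6.1) in frame 1 and (9.9, 6.8) in frame 2.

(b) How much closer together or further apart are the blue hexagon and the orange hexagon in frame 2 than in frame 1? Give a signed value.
-3.6

Distance in frame 1: 5.2. Distance in frame 2: 1.6.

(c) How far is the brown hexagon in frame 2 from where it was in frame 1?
4.8

The brown hexagon moved from (0.8, 8.8) to (1.5, 4.1), a distance of √(0.7² + 4.7²) ≈ 4.8.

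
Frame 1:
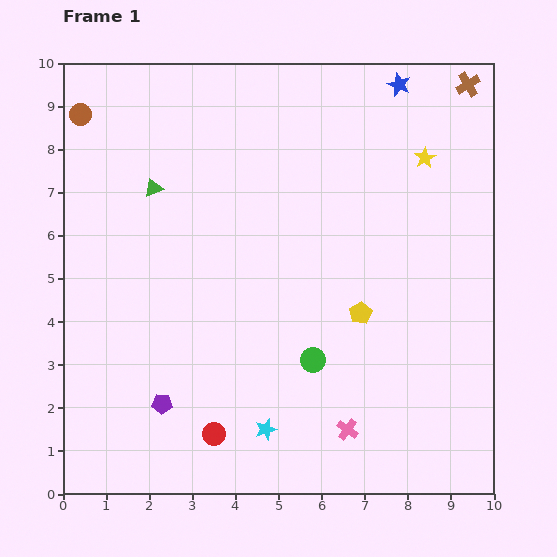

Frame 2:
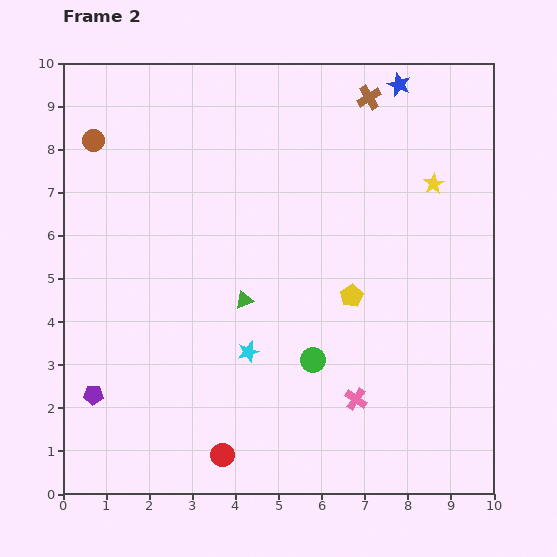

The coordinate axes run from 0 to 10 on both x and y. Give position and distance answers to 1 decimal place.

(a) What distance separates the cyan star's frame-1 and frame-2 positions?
1.8

The cyan star moved from (4.7, 1.5) to (4.3, 3.3), a distance of √(0.4² + 1.8²) ≈ 1.8.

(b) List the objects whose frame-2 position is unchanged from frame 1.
the blue star, the green circle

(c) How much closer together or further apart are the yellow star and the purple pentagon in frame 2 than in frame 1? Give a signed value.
+1.0

Distance in frame 1: 8.3. Distance in frame 2: 9.3.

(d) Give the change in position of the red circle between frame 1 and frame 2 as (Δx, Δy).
(0.2, -0.5)

The red circle was at (3.5, 1.4) in frame 1 and (3.7, 0.9) in frame 2.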